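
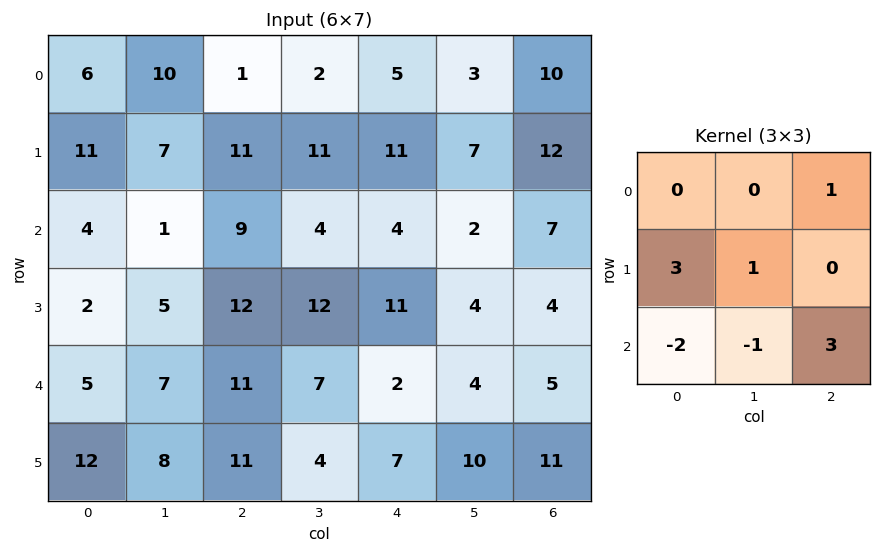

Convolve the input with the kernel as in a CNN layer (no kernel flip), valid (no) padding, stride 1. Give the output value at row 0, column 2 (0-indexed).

39

The receptive field on the input at this output position is [1 2 5 / 11 11 11 / 9 4 4]. Elementwise product with the kernel and sum: 5·1 + 11·3 + 11·1 + 9·-2 + 4·-1 + 4·3.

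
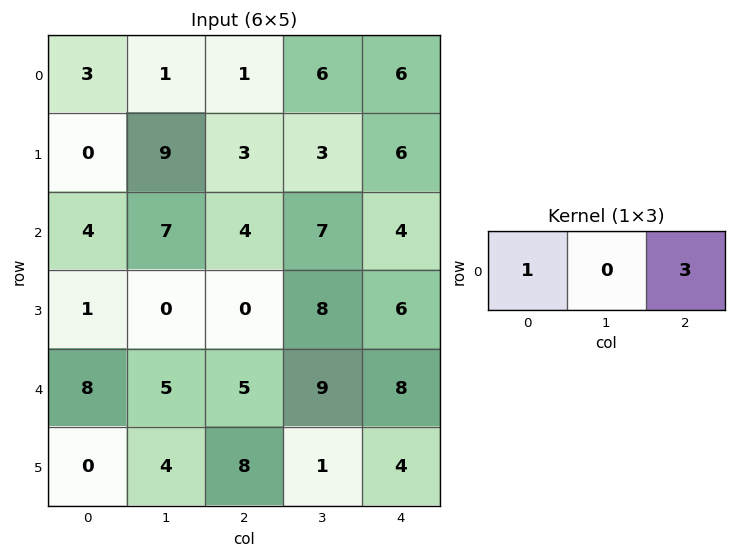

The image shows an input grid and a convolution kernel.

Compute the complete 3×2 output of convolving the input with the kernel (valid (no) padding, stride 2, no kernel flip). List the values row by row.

6 19
16 16
23 29

Output[0,0]: The receptive field on the input at this output position is [3 1 1]. Elementwise product with the kernel and sum: 3·1 + 1·3.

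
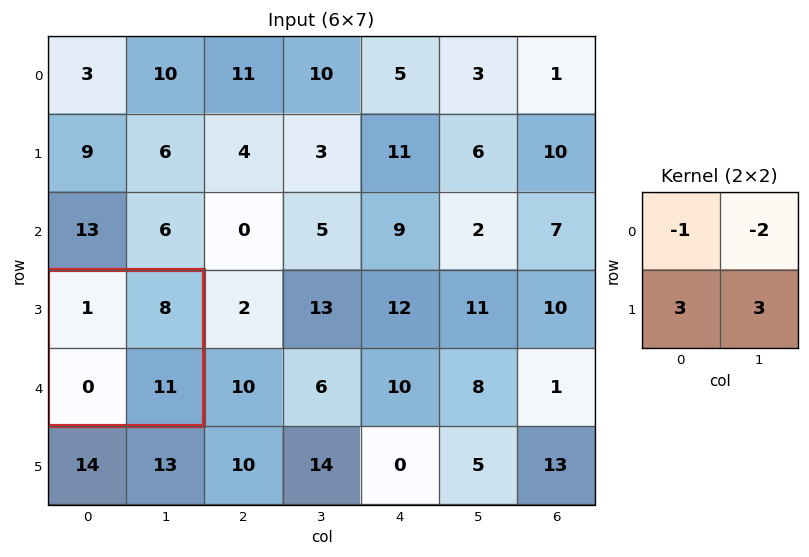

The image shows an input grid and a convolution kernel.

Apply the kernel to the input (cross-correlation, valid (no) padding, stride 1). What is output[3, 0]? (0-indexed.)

16

The receptive field on the input at this output position is [1 8 / 0 11]. Elementwise product with the kernel and sum: 1·-1 + 8·-2 + 0·3 + 11·3.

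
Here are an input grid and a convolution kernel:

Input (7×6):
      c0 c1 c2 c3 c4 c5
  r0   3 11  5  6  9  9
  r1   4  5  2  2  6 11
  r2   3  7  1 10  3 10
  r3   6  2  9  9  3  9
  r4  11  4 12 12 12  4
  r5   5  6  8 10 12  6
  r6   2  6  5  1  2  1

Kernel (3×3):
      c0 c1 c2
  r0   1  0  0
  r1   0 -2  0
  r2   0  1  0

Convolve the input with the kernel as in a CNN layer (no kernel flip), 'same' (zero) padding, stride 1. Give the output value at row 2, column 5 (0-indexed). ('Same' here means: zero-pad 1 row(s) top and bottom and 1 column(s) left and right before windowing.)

-5

The receptive field on the zero-padded input at this output position is [6 11 0 / 3 10 0 / 3 9 0]. Elementwise product with the kernel and sum: 6·1 + 10·-2 + 9·1.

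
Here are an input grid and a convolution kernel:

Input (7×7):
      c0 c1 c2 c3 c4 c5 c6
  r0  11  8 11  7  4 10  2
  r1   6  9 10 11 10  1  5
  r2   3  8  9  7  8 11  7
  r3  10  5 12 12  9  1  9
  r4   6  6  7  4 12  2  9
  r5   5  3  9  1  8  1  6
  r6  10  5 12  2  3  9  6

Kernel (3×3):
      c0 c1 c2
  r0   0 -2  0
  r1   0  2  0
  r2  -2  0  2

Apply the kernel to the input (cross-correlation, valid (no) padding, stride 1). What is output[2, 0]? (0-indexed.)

The receptive field on the input at this output position is [3 8 9 / 10 5 12 / 6 6 7]. Elementwise product with the kernel and sum: 8·-2 + 5·2 + 6·-2 + 7·2.

-4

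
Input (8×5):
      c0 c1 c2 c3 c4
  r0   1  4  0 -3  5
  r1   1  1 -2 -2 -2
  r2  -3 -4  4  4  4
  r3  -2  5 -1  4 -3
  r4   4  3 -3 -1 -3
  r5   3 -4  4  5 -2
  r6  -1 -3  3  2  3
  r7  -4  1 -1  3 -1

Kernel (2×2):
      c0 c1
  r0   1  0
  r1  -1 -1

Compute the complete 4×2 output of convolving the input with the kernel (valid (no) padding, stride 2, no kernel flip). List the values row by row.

-1 4
-6 1
5 -12
2 1

Output[0,0]: The receptive field on the input at this output position is [1 4 / 1 1]. Elementwise product with the kernel and sum: 1·1 + 1·-1 + 1·-1.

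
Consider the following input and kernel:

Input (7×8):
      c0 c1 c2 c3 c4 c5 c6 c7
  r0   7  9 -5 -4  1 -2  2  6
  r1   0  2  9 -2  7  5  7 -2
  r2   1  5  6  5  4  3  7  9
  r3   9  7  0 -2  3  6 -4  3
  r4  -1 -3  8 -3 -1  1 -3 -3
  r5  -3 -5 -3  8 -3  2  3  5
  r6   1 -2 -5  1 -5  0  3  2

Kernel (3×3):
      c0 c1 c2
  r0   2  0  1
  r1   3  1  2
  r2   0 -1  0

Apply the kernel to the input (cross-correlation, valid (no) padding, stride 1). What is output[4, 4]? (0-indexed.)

The receptive field on the input at this output position is [-1 1 -3 / -3 2 3 / -5 0 3]. Elementwise product with the kernel and sum: -1·2 + -3·1 + -3·3 + 2·1 + 3·2 + 0·-1.

-6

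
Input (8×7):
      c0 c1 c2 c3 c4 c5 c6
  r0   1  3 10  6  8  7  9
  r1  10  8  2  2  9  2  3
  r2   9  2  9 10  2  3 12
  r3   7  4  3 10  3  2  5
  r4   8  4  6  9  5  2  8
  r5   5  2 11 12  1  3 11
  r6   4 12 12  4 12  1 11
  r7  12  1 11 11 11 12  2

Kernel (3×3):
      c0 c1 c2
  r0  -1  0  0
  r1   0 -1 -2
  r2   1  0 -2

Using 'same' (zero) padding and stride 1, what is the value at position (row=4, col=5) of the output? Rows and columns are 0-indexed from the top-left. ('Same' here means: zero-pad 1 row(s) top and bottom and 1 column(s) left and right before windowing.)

The receptive field on the zero-padded input at this output position is [3 2 5 / 5 2 8 / 1 3 11]. Elementwise product with the kernel and sum: 3·-1 + 2·-1 + 8·-2 + 1·1 + 11·-2.

-42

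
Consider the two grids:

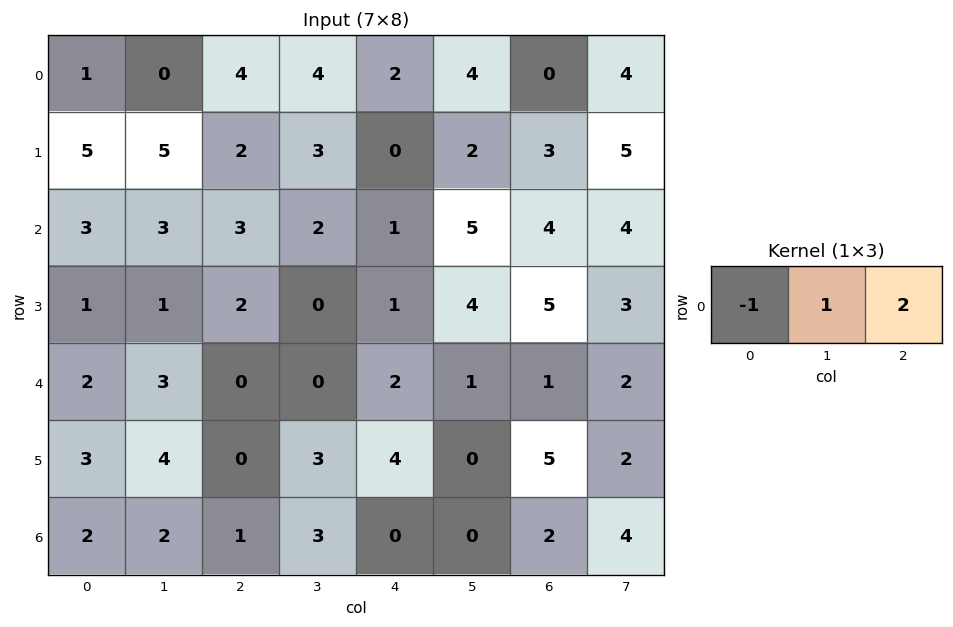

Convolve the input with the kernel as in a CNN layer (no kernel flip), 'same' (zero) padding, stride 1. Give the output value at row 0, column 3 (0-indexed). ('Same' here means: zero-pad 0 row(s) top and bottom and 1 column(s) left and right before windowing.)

The receptive field on the zero-padded input at this output position is [4 4 2]. Elementwise product with the kernel and sum: 4·-1 + 4·1 + 2·2.

4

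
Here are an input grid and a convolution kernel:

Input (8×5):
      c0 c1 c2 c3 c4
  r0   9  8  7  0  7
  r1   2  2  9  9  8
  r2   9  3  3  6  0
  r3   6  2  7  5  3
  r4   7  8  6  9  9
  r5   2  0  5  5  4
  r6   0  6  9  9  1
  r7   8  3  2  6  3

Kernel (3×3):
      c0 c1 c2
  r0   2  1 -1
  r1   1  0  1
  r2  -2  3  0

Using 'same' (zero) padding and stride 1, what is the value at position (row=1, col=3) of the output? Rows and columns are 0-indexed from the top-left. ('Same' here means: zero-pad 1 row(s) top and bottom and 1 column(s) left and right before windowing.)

36

The receptive field on the zero-padded input at this output position is [7 0 7 / 9 9 8 / 3 6 0]. Elementwise product with the kernel and sum: 7·2 + 0·1 + 7·-1 + 9·1 + 8·1 + 3·-2 + 6·3.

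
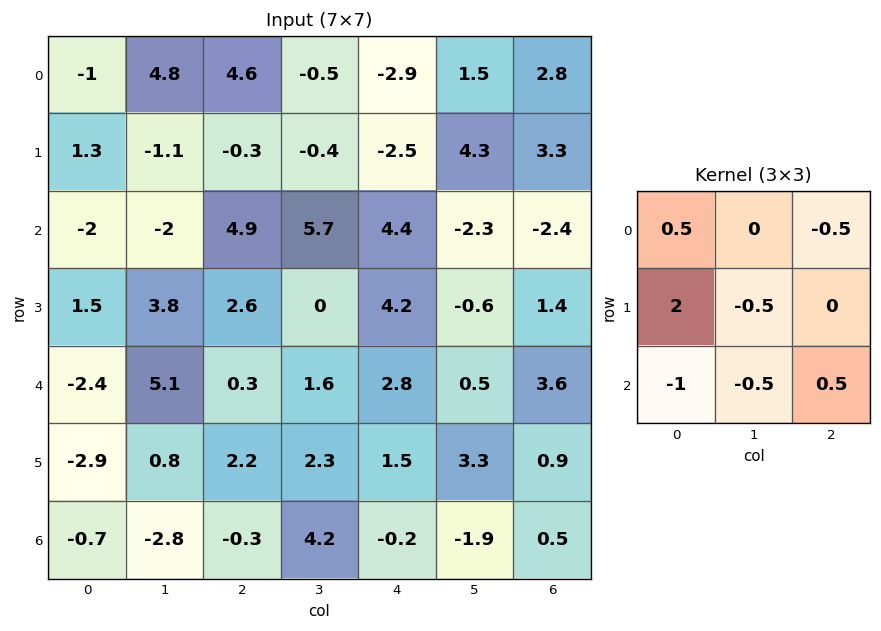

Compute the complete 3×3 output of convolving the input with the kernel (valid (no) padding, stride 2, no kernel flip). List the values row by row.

5.8 -2.2 -14.45
-2.35 5.75 10.85
-5.6 0.1 2.35

Output[0,0]: The receptive field on the input at this output position is [-1 4.8 4.6 / 1.3 -1.1 -0.3 / -2 -2 4.9]. Elementwise product with the kernel and sum: -1·0.5 + 4.6·-0.5 + 1.3·2 + -1.1·-0.5 + -2·-1 + -2·-0.5 + 4.9·0.5.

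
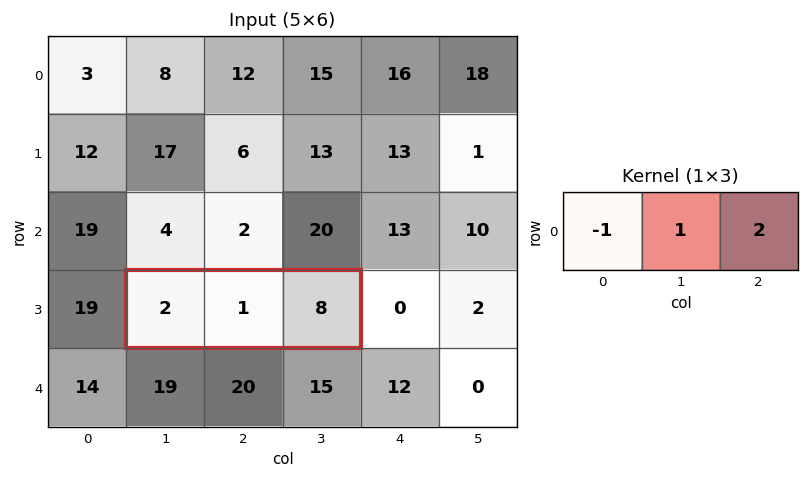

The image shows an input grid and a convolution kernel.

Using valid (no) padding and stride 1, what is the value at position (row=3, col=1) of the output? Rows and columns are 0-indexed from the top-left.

The receptive field on the input at this output position is [2 1 8]. Elementwise product with the kernel and sum: 2·-1 + 1·1 + 8·2.

15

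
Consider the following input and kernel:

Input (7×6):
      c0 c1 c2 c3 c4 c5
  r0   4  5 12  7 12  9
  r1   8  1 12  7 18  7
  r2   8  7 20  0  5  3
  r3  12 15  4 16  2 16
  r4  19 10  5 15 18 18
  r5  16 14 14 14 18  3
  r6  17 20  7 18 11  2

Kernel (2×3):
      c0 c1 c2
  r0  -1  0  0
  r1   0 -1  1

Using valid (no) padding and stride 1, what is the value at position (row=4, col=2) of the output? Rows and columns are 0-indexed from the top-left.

-1

The receptive field on the input at this output position is [5 15 18 / 14 14 18]. Elementwise product with the kernel and sum: 5·-1 + 14·-1 + 18·1.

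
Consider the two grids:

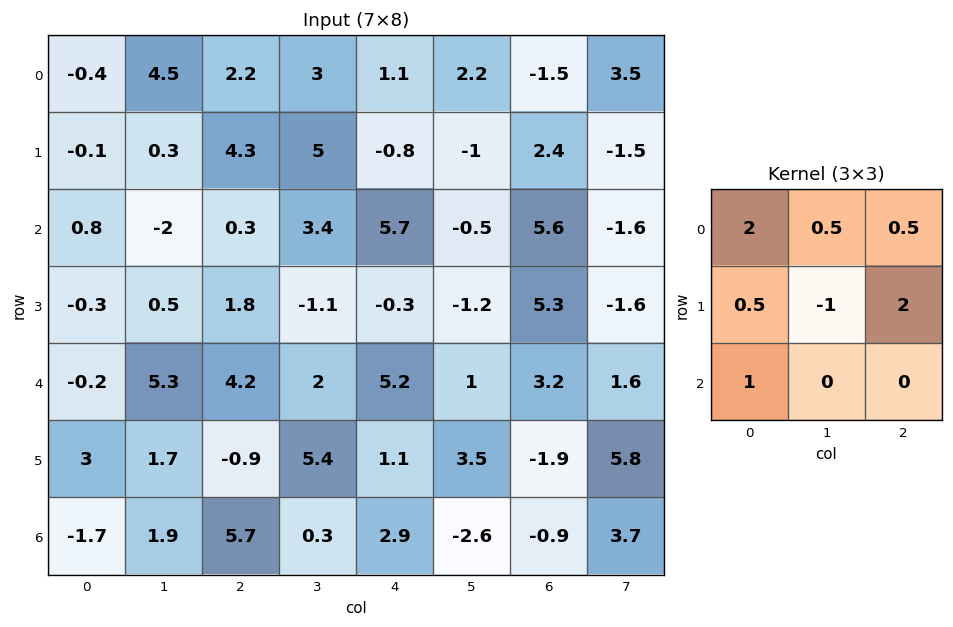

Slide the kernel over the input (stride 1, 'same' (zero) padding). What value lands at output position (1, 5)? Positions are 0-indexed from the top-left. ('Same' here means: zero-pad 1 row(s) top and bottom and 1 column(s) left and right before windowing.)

13.65

The receptive field on the zero-padded input at this output position is [1.1 2.2 -1.5 / -0.8 -1 2.4 / 5.7 -0.5 5.6]. Elementwise product with the kernel and sum: 1.1·2 + 2.2·0.5 + -1.5·0.5 + -0.8·0.5 + -1·-1 + 2.4·2 + 5.7·1.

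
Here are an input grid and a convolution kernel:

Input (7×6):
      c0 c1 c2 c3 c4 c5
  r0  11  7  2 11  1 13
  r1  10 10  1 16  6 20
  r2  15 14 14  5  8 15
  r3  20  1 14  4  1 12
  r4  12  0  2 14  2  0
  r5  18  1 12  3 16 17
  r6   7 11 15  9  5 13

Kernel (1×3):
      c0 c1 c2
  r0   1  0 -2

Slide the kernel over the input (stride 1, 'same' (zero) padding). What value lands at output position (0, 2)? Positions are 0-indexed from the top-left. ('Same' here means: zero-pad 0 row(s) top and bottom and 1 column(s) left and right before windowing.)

The receptive field on the zero-padded input at this output position is [7 2 11]. Elementwise product with the kernel and sum: 7·1 + 11·-2.

-15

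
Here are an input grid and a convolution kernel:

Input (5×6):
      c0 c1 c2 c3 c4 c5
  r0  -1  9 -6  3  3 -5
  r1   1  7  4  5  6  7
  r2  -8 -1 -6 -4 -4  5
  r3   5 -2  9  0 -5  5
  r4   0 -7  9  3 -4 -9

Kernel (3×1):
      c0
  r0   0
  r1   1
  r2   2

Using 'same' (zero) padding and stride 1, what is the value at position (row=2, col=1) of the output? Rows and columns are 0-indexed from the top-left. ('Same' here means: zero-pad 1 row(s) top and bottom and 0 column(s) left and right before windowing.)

The receptive field on the zero-padded input at this output position is [7 / -1 / -2]. Elementwise product with the kernel and sum: -1·1 + -2·2.

-5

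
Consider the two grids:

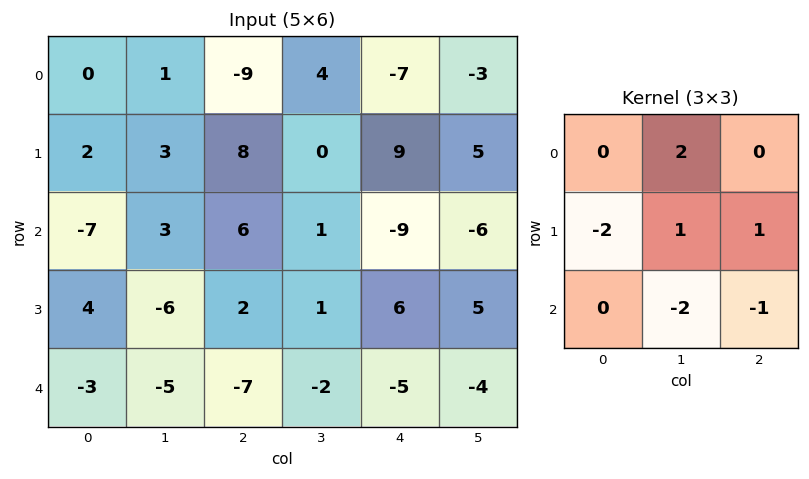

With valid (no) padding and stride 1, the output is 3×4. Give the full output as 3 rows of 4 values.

Output[0,0]: The receptive field on the input at this output position is [0 1 -9 / 2 3 8 / -7 3 6]. Elementwise product with the kernel and sum: 1·2 + 2·-2 + 3·1 + 8·1 + 3·-2 + 6·-1.
Output[0,1]: The receptive field on the input at this output position is [1 -9 4 / 3 8 0 / 3 6 1]. Elementwise product with the kernel and sum: -9·2 + 3·-2 + 8·1 + 0·1 + 6·-2 + 1·-1.

-3 -29 8 24
39 12 -28 -16
11 43 14 5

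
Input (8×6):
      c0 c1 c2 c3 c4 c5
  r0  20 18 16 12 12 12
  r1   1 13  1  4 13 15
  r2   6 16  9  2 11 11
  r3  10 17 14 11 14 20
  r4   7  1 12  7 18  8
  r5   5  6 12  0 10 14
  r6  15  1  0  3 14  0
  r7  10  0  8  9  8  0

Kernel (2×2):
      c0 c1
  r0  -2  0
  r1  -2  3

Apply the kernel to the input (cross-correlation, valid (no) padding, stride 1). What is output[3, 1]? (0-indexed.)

The receptive field on the input at this output position is [17 14 / 1 12]. Elementwise product with the kernel and sum: 17·-2 + 1·-2 + 12·3.

0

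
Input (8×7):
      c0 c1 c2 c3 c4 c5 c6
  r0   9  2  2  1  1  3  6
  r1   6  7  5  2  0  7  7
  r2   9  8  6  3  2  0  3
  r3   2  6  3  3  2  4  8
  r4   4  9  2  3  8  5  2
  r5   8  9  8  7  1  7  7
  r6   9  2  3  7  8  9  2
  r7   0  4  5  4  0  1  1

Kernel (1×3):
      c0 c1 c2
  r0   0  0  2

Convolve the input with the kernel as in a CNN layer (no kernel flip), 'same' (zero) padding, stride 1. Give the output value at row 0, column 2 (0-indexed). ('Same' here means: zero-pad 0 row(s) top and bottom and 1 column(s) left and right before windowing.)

2

The receptive field on the zero-padded input at this output position is [2 2 1]. Elementwise product with the kernel and sum: 1·2.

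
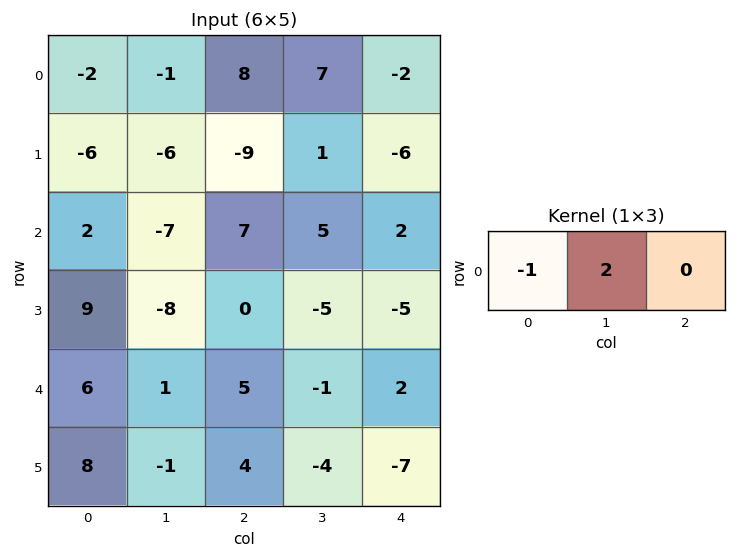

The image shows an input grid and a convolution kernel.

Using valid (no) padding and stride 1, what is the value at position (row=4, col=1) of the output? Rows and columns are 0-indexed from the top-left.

The receptive field on the input at this output position is [1 5 -1]. Elementwise product with the kernel and sum: 1·-1 + 5·2.

9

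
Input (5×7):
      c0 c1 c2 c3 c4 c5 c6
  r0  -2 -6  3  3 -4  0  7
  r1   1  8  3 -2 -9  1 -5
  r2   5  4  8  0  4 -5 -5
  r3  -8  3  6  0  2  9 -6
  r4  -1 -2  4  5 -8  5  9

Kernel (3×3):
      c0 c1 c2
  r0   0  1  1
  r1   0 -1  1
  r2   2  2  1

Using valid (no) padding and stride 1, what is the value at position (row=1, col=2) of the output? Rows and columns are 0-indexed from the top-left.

7

The receptive field on the input at this output position is [3 -2 -9 / 8 0 4 / 6 0 2]. Elementwise product with the kernel and sum: -2·1 + -9·1 + 0·-1 + 4·1 + 6·2 + 0·2 + 2·1.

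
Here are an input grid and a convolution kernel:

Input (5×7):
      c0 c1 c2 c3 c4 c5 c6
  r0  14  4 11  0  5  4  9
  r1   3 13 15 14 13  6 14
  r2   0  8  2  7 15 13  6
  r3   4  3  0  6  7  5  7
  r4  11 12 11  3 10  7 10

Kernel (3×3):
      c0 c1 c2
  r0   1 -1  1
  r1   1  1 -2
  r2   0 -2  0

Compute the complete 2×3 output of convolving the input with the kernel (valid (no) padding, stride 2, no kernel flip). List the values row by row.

-9 5 -25
-23 -4 -8

Output[0,0]: The receptive field on the input at this output position is [14 4 11 / 3 13 15 / 0 8 2]. Elementwise product with the kernel and sum: 14·1 + 4·-1 + 11·1 + 3·1 + 13·1 + 15·-2 + 8·-2.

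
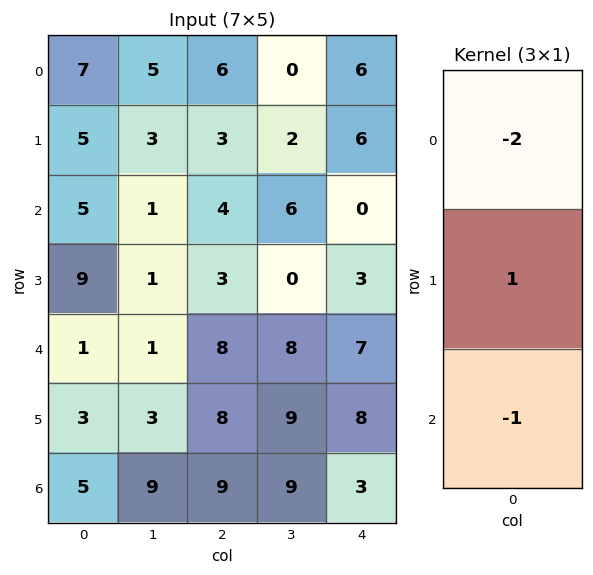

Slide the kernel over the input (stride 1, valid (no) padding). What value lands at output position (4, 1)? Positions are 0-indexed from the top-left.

-8

The receptive field on the input at this output position is [1 / 3 / 9]. Elementwise product with the kernel and sum: 1·-2 + 3·1 + 9·-1.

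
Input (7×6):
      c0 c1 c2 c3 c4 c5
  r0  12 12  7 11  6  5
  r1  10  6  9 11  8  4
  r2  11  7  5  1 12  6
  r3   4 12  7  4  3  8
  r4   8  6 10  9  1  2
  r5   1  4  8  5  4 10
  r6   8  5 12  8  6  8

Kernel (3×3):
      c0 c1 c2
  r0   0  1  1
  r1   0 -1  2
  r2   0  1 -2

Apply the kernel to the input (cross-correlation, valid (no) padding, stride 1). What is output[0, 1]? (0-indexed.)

34

The receptive field on the input at this output position is [12 7 11 / 6 9 11 / 7 5 1]. Elementwise product with the kernel and sum: 7·1 + 11·1 + 9·-1 + 11·2 + 5·1 + 1·-2.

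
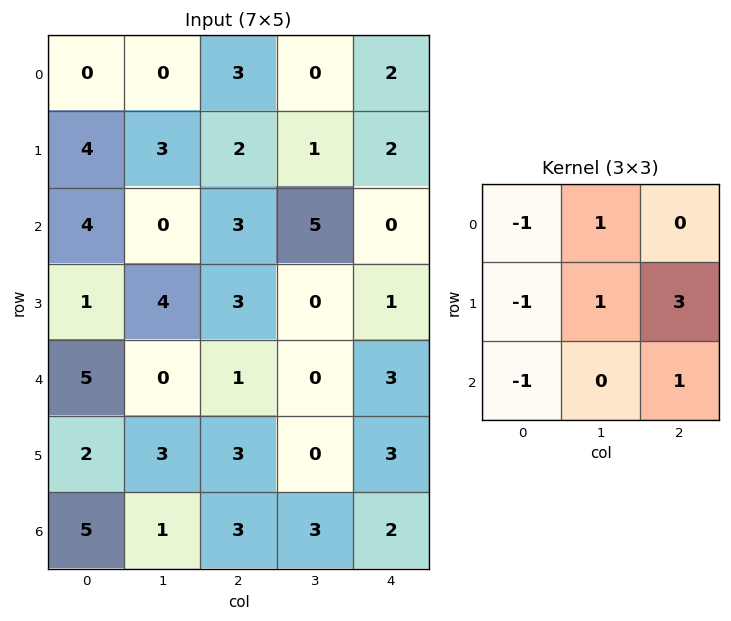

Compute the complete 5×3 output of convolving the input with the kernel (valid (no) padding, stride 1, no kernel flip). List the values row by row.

Output[0,0]: The receptive field on the input at this output position is [0 0 3 / 4 3 2 / 4 0 3]. Elementwise product with the kernel and sum: 0·-1 + 0·1 + 4·-1 + 3·1 + 2·3 + 4·-1 + 3·1.

4 10 -1
6 13 -1
4 2 4
2 -3 5
3 3 4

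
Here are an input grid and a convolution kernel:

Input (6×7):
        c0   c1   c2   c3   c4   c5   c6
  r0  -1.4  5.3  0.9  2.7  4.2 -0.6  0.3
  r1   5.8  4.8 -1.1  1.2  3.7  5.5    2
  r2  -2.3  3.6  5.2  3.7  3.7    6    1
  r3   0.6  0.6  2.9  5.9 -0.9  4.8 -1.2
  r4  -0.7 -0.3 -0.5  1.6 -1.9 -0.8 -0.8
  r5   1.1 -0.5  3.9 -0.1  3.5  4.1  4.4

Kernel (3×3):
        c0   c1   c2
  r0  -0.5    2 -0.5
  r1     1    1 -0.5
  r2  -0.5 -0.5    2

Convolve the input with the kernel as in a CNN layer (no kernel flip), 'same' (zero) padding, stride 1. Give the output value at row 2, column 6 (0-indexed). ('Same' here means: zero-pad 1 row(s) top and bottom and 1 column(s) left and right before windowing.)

The receptive field on the zero-padded input at this output position is [5.5 2 0 / 6 1 0 / 4.8 -1.2 0]. Elementwise product with the kernel and sum: 5.5·-0.5 + 2·2 + 0·-0.5 + 6·1 + 1·1 + 0·-0.5 + 4.8·-0.5 + -1.2·-0.5 + 0·2.

6.45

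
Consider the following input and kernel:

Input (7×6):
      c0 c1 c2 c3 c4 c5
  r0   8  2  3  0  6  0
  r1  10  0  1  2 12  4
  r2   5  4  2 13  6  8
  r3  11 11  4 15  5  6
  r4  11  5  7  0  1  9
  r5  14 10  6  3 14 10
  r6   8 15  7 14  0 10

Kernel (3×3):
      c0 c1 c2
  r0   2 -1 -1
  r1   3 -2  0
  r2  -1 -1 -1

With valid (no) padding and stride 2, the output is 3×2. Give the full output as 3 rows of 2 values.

Output[0,0]: The receptive field on the input at this output position is [8 2 3 / 10 0 1 / 5 4 2]. Elementwise product with the kernel and sum: 8·2 + 2·-1 + 3·-1 + 10·3 + 0·-2 + 5·-1 + 4·-1 + 2·-1.

30 -22
-8 -41
2 4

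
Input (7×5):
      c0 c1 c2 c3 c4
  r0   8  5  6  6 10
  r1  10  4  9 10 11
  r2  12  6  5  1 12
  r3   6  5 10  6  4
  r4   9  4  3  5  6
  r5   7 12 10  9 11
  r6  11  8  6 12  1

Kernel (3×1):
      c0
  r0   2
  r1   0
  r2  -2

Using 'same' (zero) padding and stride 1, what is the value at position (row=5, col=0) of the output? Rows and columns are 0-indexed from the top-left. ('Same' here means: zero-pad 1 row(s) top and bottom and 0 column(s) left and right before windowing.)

The receptive field on the zero-padded input at this output position is [9 / 7 / 11]. Elementwise product with the kernel and sum: 9·2 + 11·-2.

-4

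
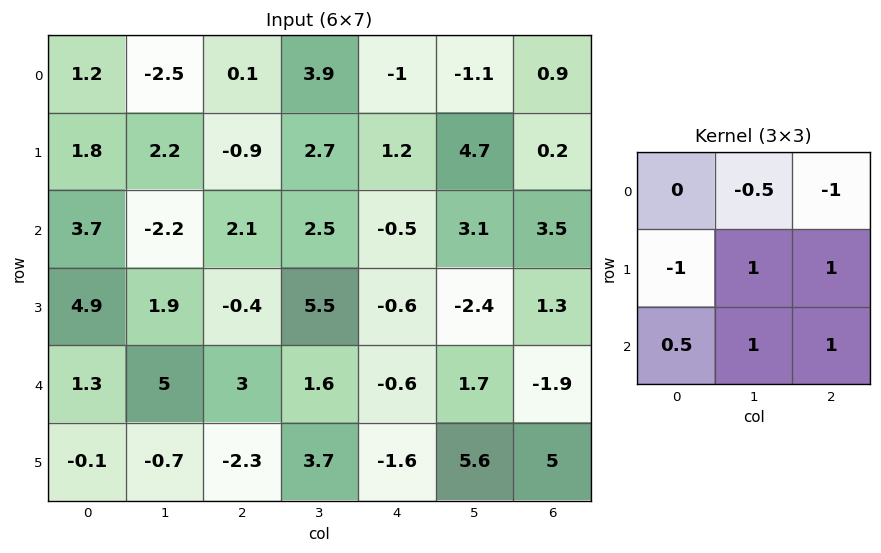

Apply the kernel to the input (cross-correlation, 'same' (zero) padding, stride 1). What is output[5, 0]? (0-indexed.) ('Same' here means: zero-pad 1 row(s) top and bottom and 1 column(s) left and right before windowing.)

The receptive field on the zero-padded input at this output position is [0 1.3 5 / 0 -0.1 -0.7 / 0 0 0]. Elementwise product with the kernel and sum: 1.3·-0.5 + 5·-1 + 0·-1 + -0.1·1 + -0.7·1 + 0·0.5 + 0·1 + 0·1.

-6.45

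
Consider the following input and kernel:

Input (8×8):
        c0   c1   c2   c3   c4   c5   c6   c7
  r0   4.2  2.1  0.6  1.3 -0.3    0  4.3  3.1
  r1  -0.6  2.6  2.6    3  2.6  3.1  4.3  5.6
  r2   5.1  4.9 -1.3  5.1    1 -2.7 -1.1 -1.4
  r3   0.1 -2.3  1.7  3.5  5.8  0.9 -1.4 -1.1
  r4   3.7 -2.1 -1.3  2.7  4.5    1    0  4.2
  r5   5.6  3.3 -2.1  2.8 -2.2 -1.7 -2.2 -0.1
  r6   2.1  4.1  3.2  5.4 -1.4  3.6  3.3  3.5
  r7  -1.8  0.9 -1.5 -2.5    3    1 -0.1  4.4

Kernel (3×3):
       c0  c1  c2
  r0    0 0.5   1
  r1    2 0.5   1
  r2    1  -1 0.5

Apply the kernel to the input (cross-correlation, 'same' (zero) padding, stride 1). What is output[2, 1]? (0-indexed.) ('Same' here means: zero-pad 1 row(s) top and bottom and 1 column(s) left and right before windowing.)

The receptive field on the zero-padded input at this output position is [-0.6 2.6 2.6 / 5.1 4.9 -1.3 / 0.1 -2.3 1.7]. Elementwise product with the kernel and sum: 2.6·0.5 + 2.6·1 + 5.1·2 + 4.9·0.5 + -1.3·1 + 0.1·1 + -2.3·-1 + 1.7·0.5.

18.5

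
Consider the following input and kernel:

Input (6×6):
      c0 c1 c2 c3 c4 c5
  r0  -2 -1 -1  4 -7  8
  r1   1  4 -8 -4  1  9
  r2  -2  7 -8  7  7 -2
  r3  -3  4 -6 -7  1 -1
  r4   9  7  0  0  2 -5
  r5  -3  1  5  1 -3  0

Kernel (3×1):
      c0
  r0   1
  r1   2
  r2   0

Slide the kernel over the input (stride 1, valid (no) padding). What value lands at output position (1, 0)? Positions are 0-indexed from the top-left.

The receptive field on the input at this output position is [1 / -2 / -3]. Elementwise product with the kernel and sum: 1·1 + -2·2.

-3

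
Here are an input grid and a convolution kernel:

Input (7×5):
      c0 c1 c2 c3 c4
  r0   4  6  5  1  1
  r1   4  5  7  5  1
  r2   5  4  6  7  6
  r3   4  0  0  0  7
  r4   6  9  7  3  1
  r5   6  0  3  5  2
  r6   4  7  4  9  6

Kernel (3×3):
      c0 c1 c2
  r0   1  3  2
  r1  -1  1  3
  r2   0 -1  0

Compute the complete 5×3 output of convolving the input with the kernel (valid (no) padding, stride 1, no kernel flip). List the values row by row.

50 34 4
50 59 43
16 29 57
28 4 8
43 50 17

Output[0,0]: The receptive field on the input at this output position is [4 6 5 / 4 5 7 / 5 4 6]. Elementwise product with the kernel and sum: 4·1 + 6·3 + 5·2 + 4·-1 + 5·1 + 7·3 + 4·-1.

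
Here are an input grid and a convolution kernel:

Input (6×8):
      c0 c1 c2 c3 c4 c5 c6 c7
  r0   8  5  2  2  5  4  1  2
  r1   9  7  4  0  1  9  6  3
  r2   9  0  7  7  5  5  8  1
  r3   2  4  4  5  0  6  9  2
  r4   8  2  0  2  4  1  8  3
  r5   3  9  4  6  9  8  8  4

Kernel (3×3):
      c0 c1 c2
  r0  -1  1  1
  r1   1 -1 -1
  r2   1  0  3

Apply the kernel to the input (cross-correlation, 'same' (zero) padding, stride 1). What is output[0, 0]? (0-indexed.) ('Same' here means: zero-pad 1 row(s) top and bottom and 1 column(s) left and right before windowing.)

The receptive field on the zero-padded input at this output position is [0 0 0 / 0 8 5 / 0 9 7]. Elementwise product with the kernel and sum: 0·-1 + 0·1 + 0·1 + 0·1 + 8·-1 + 5·-1 + 0·1 + 7·3.

8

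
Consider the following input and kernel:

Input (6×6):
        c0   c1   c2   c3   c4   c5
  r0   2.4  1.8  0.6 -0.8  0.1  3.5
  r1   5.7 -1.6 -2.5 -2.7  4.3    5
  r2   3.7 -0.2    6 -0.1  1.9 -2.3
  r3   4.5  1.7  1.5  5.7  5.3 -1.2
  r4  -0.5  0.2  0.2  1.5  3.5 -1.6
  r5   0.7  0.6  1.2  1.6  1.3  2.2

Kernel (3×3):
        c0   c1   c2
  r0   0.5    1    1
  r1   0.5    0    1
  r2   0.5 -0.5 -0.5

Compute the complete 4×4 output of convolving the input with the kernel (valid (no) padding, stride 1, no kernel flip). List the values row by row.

2.9 -5.85 4.75 7
7.25 -8.95 0.5 6.4
10.95 11.6 8.45 1
4.85 8.55 14.5 5.15

Output[0,0]: The receptive field on the input at this output position is [2.4 1.8 0.6 / 5.7 -1.6 -2.5 / 3.7 -0.2 6]. Elementwise product with the kernel and sum: 2.4·0.5 + 1.8·1 + 0.6·1 + 5.7·0.5 + -2.5·1 + 3.7·0.5 + -0.2·-0.5 + 6·-0.5.
Output[0,1]: The receptive field on the input at this output position is [1.8 0.6 -0.8 / -1.6 -2.5 -2.7 / -0.2 6 -0.1]. Elementwise product with the kernel and sum: 1.8·0.5 + 0.6·1 + -0.8·1 + -1.6·0.5 + -2.7·1 + -0.2·0.5 + 6·-0.5 + -0.1·-0.5.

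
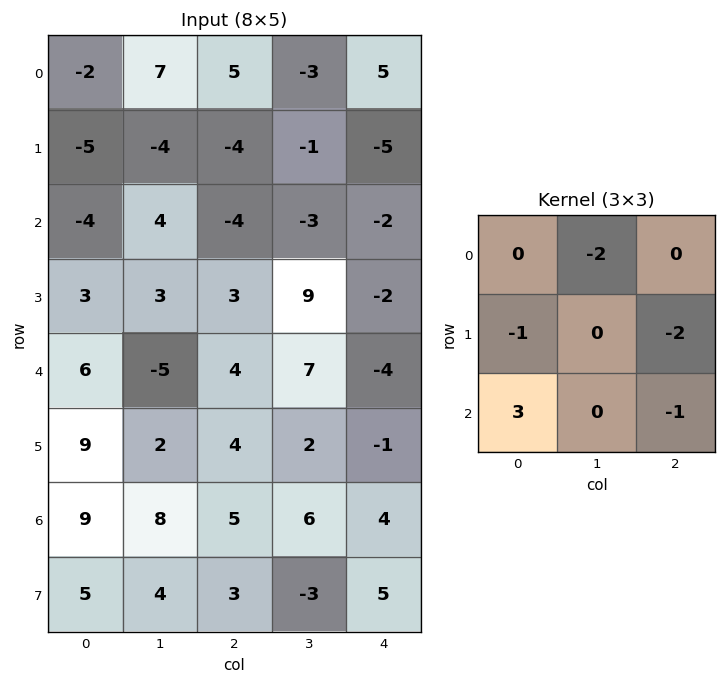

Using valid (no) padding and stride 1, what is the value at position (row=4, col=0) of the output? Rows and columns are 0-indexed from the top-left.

15

The receptive field on the input at this output position is [6 -5 4 / 9 2 4 / 9 8 5]. Elementwise product with the kernel and sum: -5·-2 + 9·-1 + 4·-2 + 9·3 + 5·-1.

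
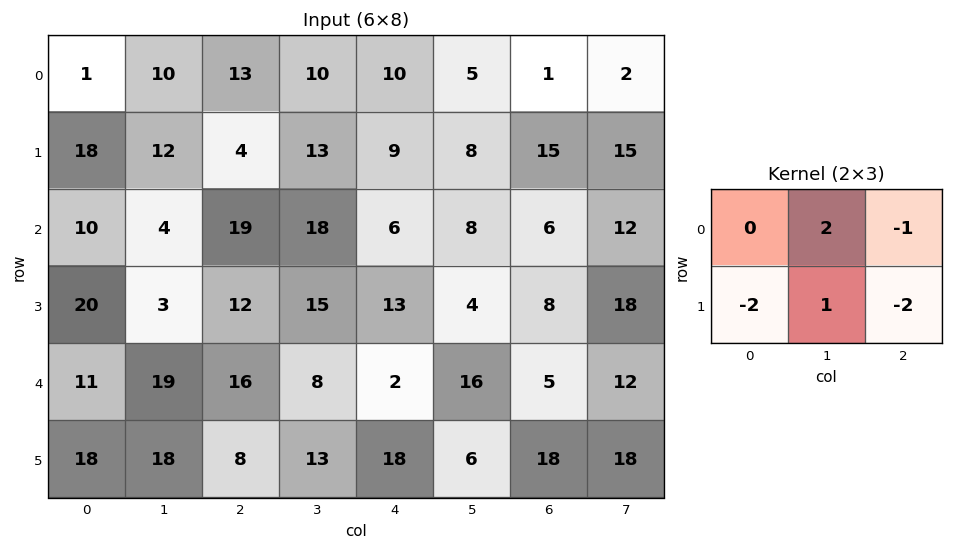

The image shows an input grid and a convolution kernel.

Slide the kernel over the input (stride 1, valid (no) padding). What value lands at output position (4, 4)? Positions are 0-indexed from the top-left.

The receptive field on the input at this output position is [2 16 5 / 18 6 18]. Elementwise product with the kernel and sum: 16·2 + 5·-1 + 18·-2 + 6·1 + 18·-2.

-39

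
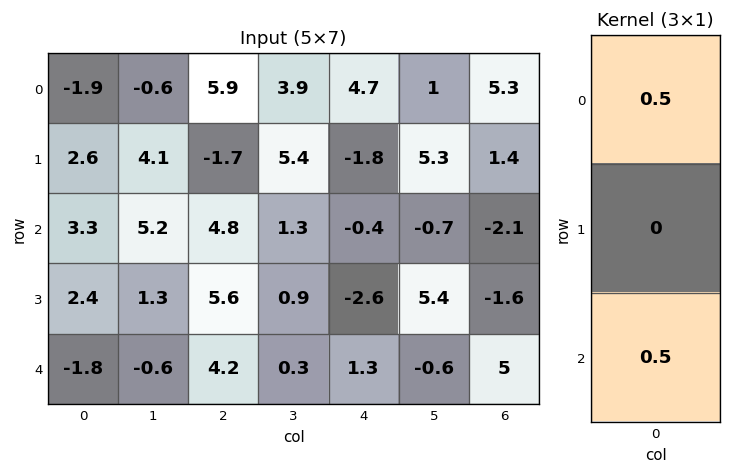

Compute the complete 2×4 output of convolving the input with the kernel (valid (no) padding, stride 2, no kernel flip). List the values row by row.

Output[0,0]: The receptive field on the input at this output position is [-1.9 / 2.6 / 3.3]. Elementwise product with the kernel and sum: -1.9·0.5 + 3.3·0.5.

0.7 5.35 2.15 1.6
0.75 4.5 0.45 1.45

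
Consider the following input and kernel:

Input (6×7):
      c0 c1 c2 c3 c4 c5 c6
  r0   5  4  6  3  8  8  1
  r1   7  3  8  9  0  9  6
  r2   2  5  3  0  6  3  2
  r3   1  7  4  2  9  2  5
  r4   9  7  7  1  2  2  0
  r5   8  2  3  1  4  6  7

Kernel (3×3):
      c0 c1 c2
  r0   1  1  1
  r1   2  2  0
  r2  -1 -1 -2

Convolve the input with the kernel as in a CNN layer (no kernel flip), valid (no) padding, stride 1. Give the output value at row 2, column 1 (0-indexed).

The receptive field on the input at this output position is [5 3 0 / 7 4 2 / 7 7 1]. Elementwise product with the kernel and sum: 5·1 + 3·1 + 0·1 + 7·2 + 4·2 + 7·-1 + 7·-1 + 1·-2.

14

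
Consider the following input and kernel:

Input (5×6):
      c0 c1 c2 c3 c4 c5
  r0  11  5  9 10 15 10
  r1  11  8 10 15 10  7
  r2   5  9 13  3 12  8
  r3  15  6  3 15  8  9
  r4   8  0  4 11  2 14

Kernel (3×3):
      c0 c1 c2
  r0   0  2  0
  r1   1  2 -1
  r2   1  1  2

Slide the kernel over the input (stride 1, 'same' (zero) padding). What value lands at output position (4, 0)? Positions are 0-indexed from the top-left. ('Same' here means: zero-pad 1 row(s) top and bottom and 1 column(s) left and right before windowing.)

46

The receptive field on the zero-padded input at this output position is [0 15 6 / 0 8 0 / 0 0 0]. Elementwise product with the kernel and sum: 15·2 + 0·1 + 8·2 + 0·-1 + 0·1 + 0·1 + 0·2.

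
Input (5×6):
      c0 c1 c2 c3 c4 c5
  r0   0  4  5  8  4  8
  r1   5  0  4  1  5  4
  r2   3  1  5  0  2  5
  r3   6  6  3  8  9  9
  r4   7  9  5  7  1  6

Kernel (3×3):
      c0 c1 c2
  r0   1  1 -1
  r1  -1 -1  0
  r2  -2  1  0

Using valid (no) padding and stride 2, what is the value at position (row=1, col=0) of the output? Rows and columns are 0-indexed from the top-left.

The receptive field on the input at this output position is [3 1 5 / 6 6 3 / 7 9 5]. Elementwise product with the kernel and sum: 3·1 + 1·1 + 5·-1 + 6·-1 + 6·-1 + 7·-2 + 9·1.

-18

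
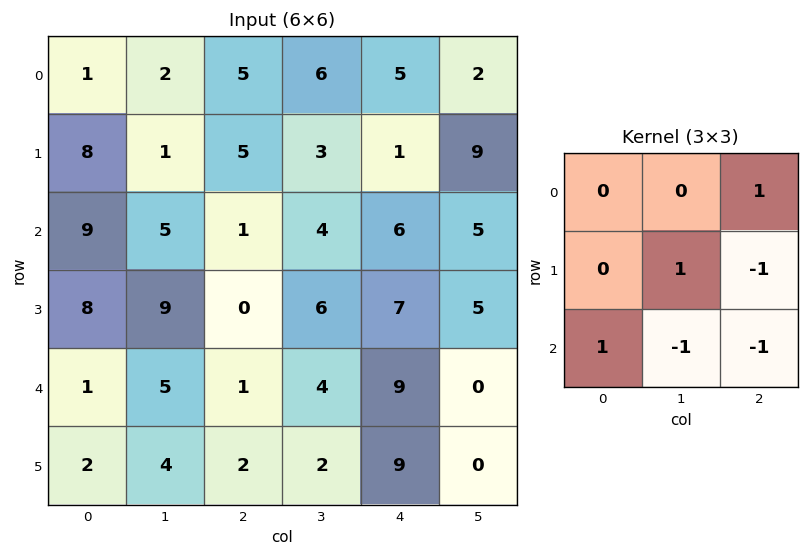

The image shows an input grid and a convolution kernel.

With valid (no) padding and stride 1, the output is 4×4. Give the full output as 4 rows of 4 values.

4 8 -2 -13
8 3 -14 4
5 -2 -7 2
0 3 -7 7

Output[0,0]: The receptive field on the input at this output position is [1 2 5 / 8 1 5 / 9 5 1]. Elementwise product with the kernel and sum: 5·1 + 1·1 + 5·-1 + 9·1 + 5·-1 + 1·-1.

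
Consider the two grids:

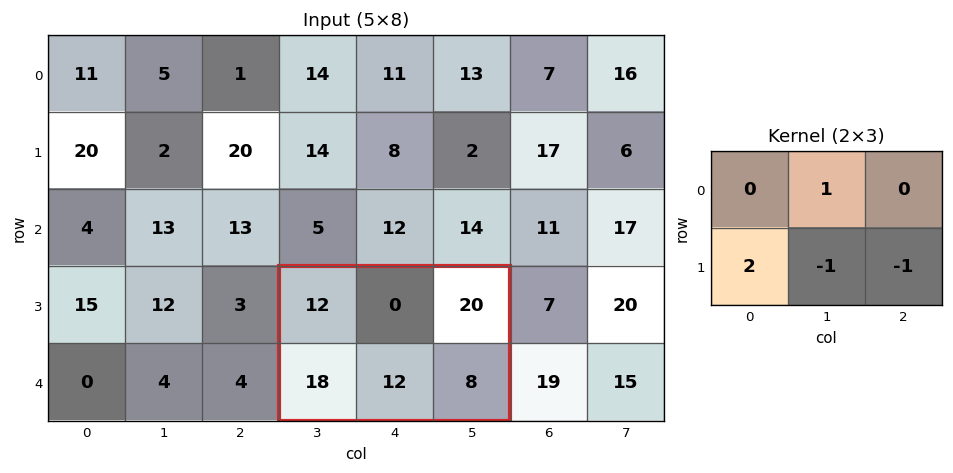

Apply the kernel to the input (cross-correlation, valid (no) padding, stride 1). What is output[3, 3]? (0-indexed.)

16

The receptive field on the input at this output position is [12 0 20 / 18 12 8]. Elementwise product with the kernel and sum: 0·1 + 18·2 + 12·-1 + 8·-1.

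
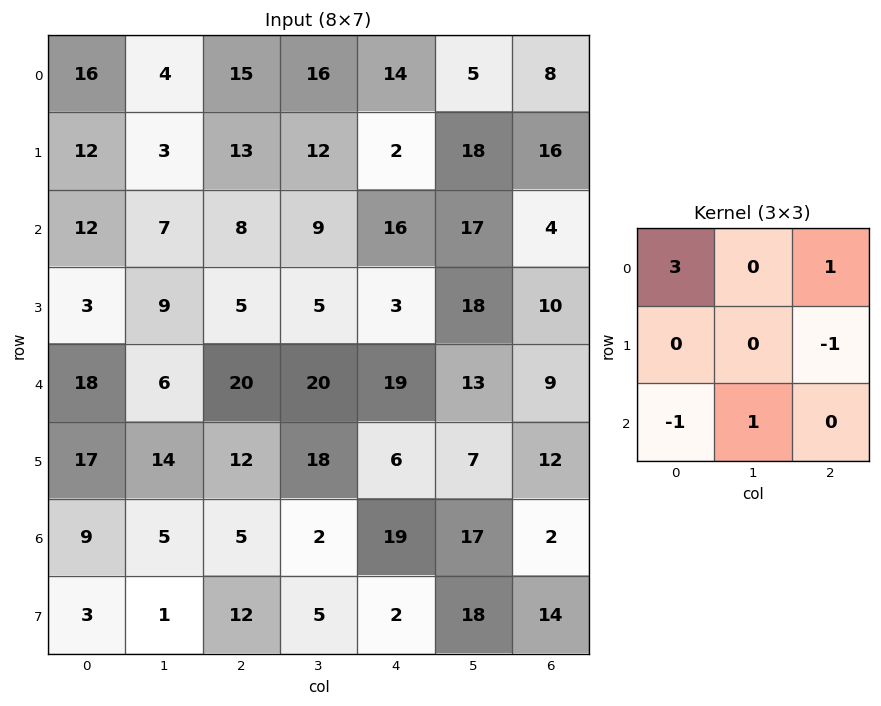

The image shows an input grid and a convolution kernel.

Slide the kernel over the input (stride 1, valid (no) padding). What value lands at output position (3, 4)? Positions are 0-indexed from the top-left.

11

The receptive field on the input at this output position is [3 18 10 / 19 13 9 / 6 7 12]. Elementwise product with the kernel and sum: 3·3 + 10·1 + 9·-1 + 6·-1 + 7·1.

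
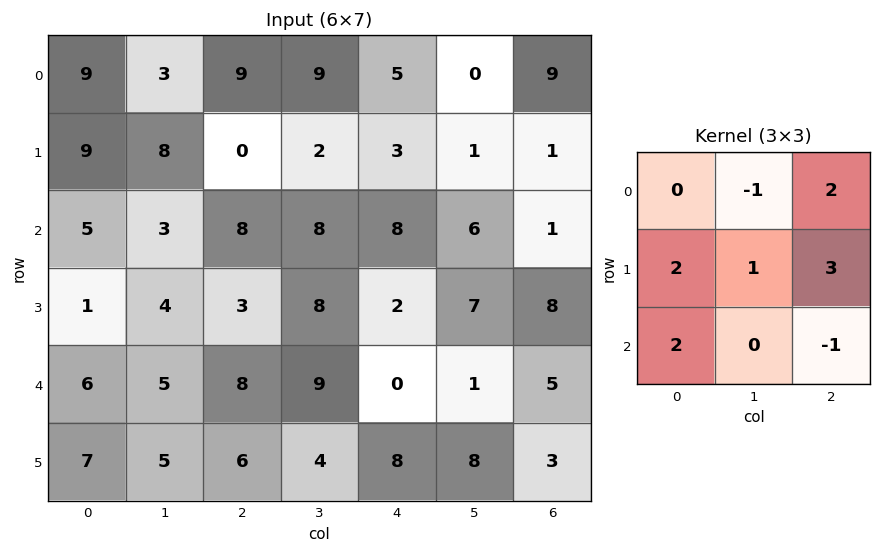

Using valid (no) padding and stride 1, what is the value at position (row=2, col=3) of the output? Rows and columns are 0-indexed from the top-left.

60

The receptive field on the input at this output position is [8 8 6 / 8 2 7 / 9 0 1]. Elementwise product with the kernel and sum: 8·-1 + 6·2 + 8·2 + 2·1 + 7·3 + 9·2 + 1·-1.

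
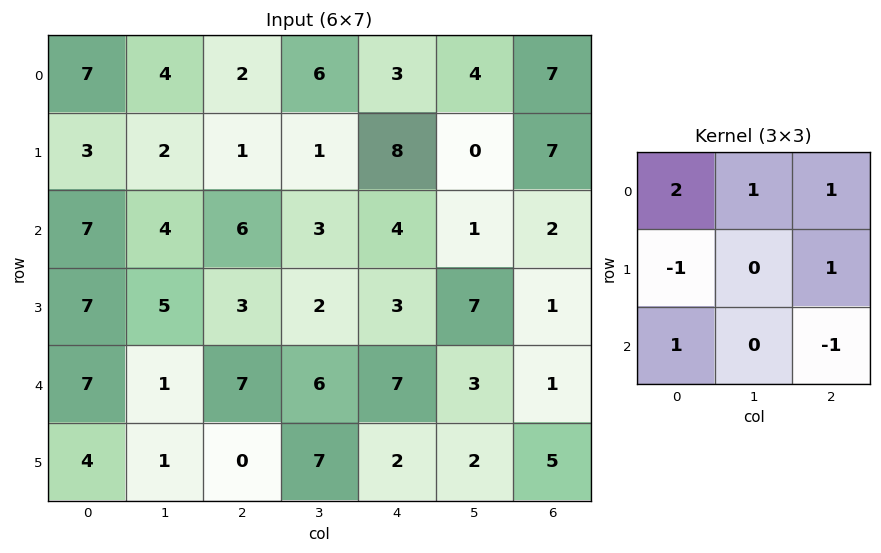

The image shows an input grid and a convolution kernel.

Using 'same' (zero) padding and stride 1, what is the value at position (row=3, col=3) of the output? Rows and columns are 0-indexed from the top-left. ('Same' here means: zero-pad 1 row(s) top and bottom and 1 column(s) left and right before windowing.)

The receptive field on the zero-padded input at this output position is [6 3 4 / 3 2 3 / 7 6 7]. Elementwise product with the kernel and sum: 6·2 + 3·1 + 4·1 + 3·-1 + 3·1 + 7·1 + 7·-1.

19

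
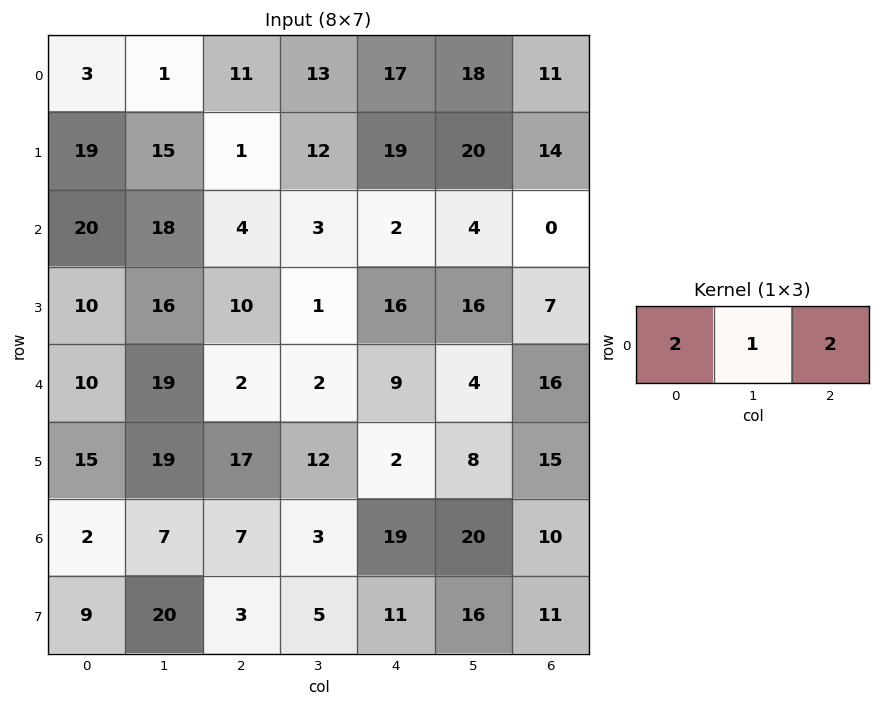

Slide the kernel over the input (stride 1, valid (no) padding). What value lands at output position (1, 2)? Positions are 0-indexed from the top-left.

The receptive field on the input at this output position is [1 12 19]. Elementwise product with the kernel and sum: 1·2 + 12·1 + 19·2.

52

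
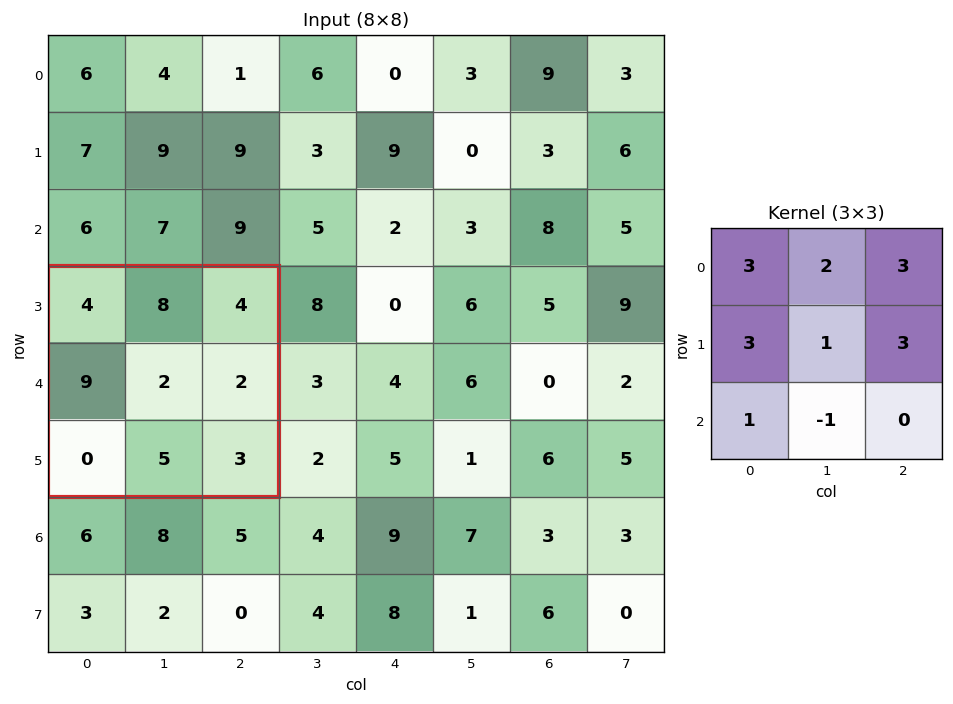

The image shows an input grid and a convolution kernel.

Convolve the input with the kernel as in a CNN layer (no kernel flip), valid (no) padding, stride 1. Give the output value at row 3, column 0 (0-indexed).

70

The receptive field on the input at this output position is [4 8 4 / 9 2 2 / 0 5 3]. Elementwise product with the kernel and sum: 4·3 + 8·2 + 4·3 + 9·3 + 2·1 + 2·3 + 0·1 + 5·-1.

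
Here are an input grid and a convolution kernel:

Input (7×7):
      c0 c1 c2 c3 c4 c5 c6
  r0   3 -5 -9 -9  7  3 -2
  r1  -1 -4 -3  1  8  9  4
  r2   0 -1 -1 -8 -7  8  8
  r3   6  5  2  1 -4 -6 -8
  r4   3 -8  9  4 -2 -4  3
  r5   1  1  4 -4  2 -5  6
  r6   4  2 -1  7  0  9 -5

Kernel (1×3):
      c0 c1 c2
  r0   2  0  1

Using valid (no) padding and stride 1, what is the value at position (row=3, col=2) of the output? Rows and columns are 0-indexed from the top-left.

The receptive field on the input at this output position is [2 1 -4]. Elementwise product with the kernel and sum: 2·2 + -4·1.

0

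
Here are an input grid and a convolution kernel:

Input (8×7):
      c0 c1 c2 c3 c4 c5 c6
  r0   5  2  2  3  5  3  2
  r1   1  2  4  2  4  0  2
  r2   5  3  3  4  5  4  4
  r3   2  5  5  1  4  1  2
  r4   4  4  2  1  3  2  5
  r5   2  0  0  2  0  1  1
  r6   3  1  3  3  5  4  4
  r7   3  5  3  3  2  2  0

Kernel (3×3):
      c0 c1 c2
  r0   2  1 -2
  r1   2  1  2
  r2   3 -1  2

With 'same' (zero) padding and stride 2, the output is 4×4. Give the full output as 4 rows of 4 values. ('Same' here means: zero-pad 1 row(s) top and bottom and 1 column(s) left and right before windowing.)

Output[0,0]: The receptive field on the zero-padded input at this output position is [0 0 0 / 0 5 2 / 0 1 2]. Elementwise product with the kernel and sum: 0·2 + 0·1 + 0·-2 + 0·2 + 5·1 + 2·2 + 0·3 + 1·-1 + 2·2.
Output[0,1]: The receptive field on the zero-padded input at this output position is [0 0 0 / 2 2 3 / 2 4 2]. Elementwise product with the kernel and sum: 0·2 + 0·1 + 0·-2 + 2·2 + 2·1 + 3·2 + 2·3 + 4·-1 + 2·2.

12 18 19 6
16 33 30 15
2 29 21 15
14 25 32 21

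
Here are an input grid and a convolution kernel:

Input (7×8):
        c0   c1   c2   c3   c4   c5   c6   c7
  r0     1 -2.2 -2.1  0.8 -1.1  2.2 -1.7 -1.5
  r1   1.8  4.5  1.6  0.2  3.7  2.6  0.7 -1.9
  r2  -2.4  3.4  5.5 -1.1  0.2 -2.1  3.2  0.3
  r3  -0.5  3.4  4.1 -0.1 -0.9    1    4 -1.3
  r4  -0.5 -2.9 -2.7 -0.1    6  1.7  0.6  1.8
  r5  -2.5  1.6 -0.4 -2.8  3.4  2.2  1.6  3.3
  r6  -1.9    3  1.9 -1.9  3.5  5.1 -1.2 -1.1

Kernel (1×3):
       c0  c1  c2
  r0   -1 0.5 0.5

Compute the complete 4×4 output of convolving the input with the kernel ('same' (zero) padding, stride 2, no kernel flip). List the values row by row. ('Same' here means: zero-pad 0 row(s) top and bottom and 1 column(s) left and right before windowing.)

Output[0,0]: The receptive field on the zero-padded input at this output position is [0 1 -2.2]. Elementwise product with the kernel and sum: 0·-1 + 1·0.5 + -2.2·0.5.
Output[0,1]: The receptive field on the zero-padded input at this output position is [-2.2 -2.1 0.8]. Elementwise product with the kernel and sum: -2.2·-1 + -2.1·0.5 + 0.8·0.5.

-0.6 1.55 -0.25 -3.8
0.5 -1.2 0.15 3.85
-1.7 1.5 3.95 -0.5
0.55 -3 6.2 -6.25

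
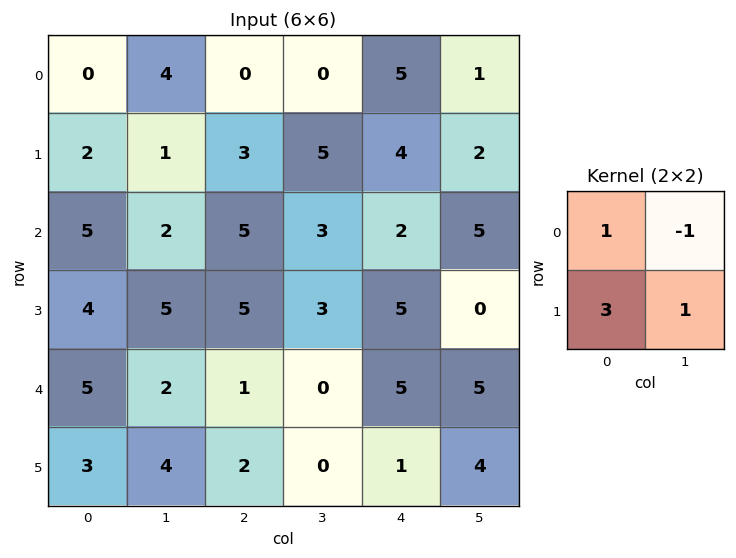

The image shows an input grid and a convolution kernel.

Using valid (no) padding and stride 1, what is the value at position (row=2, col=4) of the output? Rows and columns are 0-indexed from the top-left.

The receptive field on the input at this output position is [2 5 / 5 0]. Elementwise product with the kernel and sum: 2·1 + 5·-1 + 5·3 + 0·1.

12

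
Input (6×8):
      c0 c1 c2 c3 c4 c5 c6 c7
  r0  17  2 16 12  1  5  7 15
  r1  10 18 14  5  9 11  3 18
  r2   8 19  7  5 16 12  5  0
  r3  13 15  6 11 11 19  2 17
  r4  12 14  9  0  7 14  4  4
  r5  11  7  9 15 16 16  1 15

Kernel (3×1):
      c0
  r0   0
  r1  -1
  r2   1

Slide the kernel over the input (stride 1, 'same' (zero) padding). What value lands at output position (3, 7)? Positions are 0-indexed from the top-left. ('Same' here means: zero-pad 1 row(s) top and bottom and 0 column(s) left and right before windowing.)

-13

The receptive field on the zero-padded input at this output position is [0 / 17 / 4]. Elementwise product with the kernel and sum: 17·-1 + 4·1.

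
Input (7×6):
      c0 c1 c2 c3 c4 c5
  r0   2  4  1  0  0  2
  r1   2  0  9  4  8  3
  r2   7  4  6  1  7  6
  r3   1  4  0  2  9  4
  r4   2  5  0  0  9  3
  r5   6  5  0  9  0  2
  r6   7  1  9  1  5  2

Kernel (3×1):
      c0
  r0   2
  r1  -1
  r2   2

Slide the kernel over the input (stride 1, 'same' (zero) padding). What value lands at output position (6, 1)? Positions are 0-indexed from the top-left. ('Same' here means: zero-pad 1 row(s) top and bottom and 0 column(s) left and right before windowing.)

9

The receptive field on the zero-padded input at this output position is [5 / 1 / 0]. Elementwise product with the kernel and sum: 5·2 + 1·-1 + 0·2.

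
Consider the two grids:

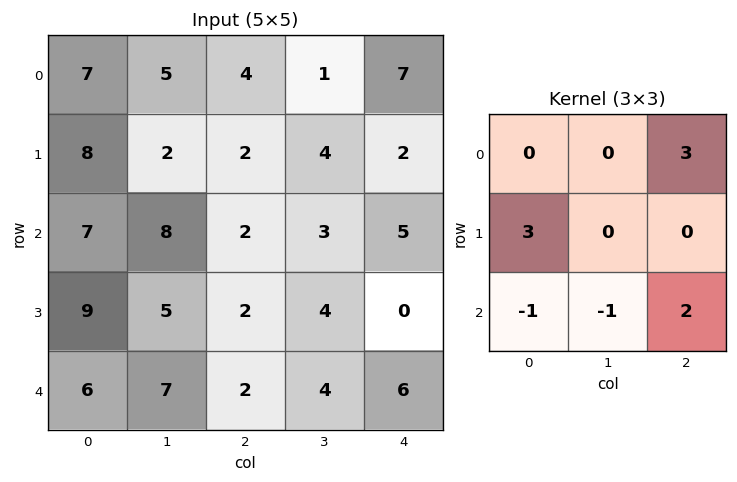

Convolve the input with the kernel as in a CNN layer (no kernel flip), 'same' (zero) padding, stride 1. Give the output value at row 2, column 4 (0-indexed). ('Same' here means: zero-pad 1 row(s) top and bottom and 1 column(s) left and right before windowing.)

5

The receptive field on the zero-padded input at this output position is [4 2 0 / 3 5 0 / 4 0 0]. Elementwise product with the kernel and sum: 0·3 + 3·3 + 4·-1 + 0·-1 + 0·2.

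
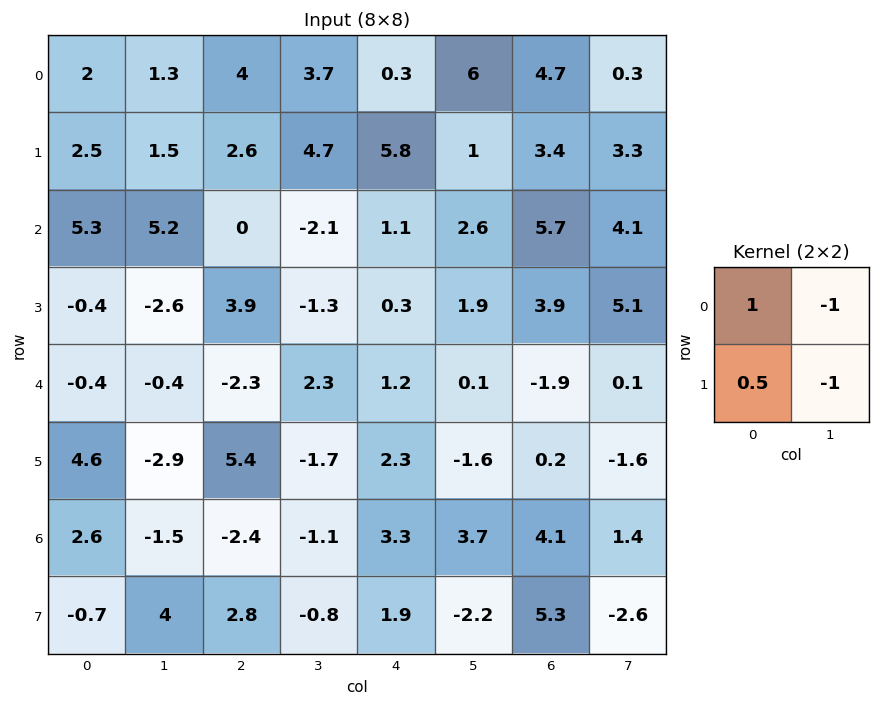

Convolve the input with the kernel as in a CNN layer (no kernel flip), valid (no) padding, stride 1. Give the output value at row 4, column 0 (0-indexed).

The receptive field on the input at this output position is [-0.4 -0.4 / 4.6 -2.9]. Elementwise product with the kernel and sum: -0.4·1 + -0.4·-1 + 4.6·0.5 + -2.9·-1.

5.2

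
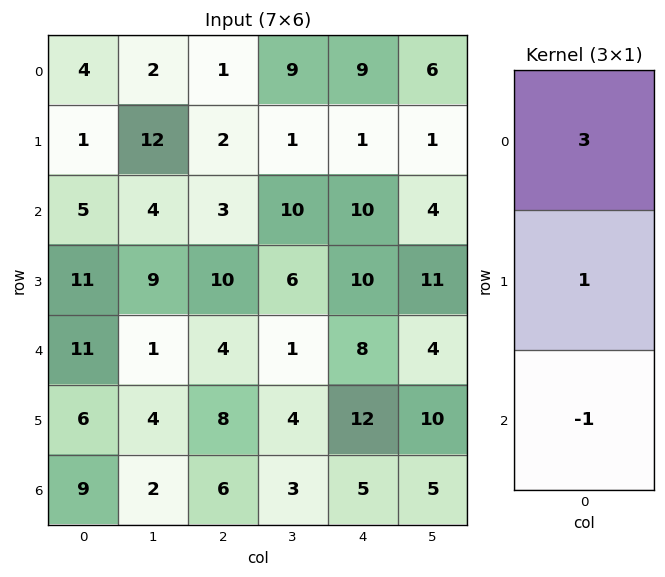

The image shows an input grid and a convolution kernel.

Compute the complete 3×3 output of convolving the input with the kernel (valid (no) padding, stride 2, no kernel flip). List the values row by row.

Output[0,0]: The receptive field on the input at this output position is [4 / 1 / 5]. Elementwise product with the kernel and sum: 4·3 + 1·1 + 5·-1.
Output[0,1]: The receptive field on the input at this output position is [1 / 2 / 3]. Elementwise product with the kernel and sum: 1·3 + 2·1 + 3·-1.

8 2 18
15 15 32
30 14 31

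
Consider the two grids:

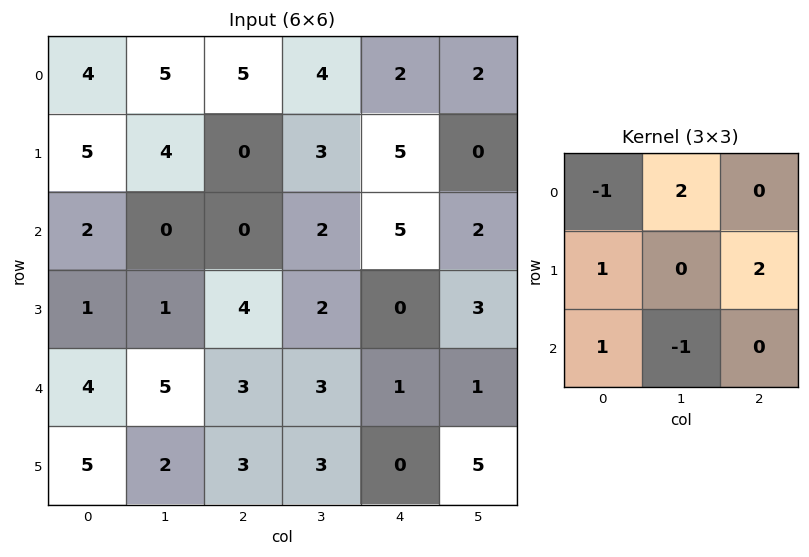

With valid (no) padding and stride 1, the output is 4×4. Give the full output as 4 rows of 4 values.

13 15 11 0
5 -3 18 15
6 7 8 18
14 17 5 6

Output[0,0]: The receptive field on the input at this output position is [4 5 5 / 5 4 0 / 2 0 0]. Elementwise product with the kernel and sum: 4·-1 + 5·2 + 5·1 + 0·2 + 2·1 + 0·-1.
Output[0,1]: The receptive field on the input at this output position is [5 5 4 / 4 0 3 / 0 0 2]. Elementwise product with the kernel and sum: 5·-1 + 5·2 + 4·1 + 3·2 + 0·1 + 0·-1.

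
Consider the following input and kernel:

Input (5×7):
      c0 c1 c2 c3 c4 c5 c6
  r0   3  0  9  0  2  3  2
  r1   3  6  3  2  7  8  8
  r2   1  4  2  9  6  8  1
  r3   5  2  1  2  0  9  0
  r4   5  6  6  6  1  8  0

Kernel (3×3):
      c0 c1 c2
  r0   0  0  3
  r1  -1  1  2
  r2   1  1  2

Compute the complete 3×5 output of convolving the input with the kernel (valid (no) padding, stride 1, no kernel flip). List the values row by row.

Output[0,0]: The receptive field on the input at this output position is [3 0 9 / 3 6 3 / 1 4 2]. Elementwise product with the kernel and sum: 9·3 + 3·-1 + 6·1 + 3·2 + 1·1 + 4·1 + 2·2.

45 25 42 61 39
25 29 43 57 37
28 54 33 63 21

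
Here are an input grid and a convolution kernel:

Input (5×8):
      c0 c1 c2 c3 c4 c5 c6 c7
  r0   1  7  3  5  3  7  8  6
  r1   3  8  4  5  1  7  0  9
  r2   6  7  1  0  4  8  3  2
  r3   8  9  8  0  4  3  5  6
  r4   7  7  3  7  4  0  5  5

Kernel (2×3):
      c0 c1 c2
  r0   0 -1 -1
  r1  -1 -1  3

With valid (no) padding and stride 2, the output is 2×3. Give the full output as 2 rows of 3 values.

-9 -14 -23
-1 0 -3

Output[0,0]: The receptive field on the input at this output position is [1 7 3 / 3 8 4]. Elementwise product with the kernel and sum: 7·-1 + 3·-1 + 3·-1 + 8·-1 + 4·3.
Output[0,1]: The receptive field on the input at this output position is [3 5 3 / 4 5 1]. Elementwise product with the kernel and sum: 5·-1 + 3·-1 + 4·-1 + 5·-1 + 1·3.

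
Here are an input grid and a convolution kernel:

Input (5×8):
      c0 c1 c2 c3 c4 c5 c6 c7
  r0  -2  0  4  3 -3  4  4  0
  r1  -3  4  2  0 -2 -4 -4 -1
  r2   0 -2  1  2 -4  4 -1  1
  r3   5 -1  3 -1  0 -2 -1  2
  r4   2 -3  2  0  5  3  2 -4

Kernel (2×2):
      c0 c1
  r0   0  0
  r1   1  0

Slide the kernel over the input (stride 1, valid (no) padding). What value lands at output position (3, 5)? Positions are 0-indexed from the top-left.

3

The receptive field on the input at this output position is [-2 -1 / 3 2]. Elementwise product with the kernel and sum: 3·1.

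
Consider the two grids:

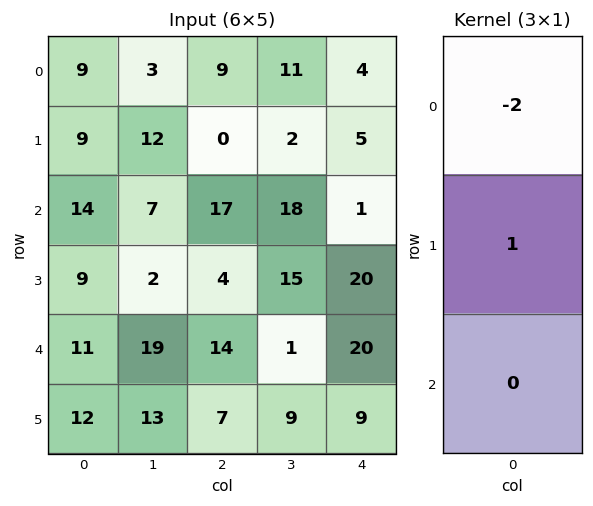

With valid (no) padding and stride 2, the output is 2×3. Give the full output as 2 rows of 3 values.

-9 -18 -3
-19 -30 18

Output[0,0]: The receptive field on the input at this output position is [9 / 9 / 14]. Elementwise product with the kernel and sum: 9·-2 + 9·1.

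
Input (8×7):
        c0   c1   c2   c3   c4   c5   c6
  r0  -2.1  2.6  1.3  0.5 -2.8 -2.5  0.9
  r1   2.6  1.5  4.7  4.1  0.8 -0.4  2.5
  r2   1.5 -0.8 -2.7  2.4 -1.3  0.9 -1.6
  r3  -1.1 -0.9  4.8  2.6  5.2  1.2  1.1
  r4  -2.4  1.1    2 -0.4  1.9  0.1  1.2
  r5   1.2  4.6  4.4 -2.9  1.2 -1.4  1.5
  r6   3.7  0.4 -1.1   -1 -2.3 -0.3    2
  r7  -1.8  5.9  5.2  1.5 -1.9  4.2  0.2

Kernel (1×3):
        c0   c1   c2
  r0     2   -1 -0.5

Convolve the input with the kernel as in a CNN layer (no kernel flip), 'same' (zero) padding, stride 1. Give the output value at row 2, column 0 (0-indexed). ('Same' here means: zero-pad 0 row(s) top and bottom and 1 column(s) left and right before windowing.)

-1.1

The receptive field on the zero-padded input at this output position is [0 1.5 -0.8]. Elementwise product with the kernel and sum: 0·2 + 1.5·-1 + -0.8·-0.5.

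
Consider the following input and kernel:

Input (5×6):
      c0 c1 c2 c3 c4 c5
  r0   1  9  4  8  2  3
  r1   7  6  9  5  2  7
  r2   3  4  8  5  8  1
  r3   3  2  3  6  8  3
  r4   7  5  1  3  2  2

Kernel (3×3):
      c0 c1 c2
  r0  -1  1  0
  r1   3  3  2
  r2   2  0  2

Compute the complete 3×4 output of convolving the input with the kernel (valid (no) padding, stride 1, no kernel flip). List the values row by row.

87 68 82 41
48 65 73 56
38 47 46 61

Output[0,0]: The receptive field on the input at this output position is [1 9 4 / 7 6 9 / 3 4 8]. Elementwise product with the kernel and sum: 1·-1 + 9·1 + 7·3 + 6·3 + 9·2 + 3·2 + 8·2.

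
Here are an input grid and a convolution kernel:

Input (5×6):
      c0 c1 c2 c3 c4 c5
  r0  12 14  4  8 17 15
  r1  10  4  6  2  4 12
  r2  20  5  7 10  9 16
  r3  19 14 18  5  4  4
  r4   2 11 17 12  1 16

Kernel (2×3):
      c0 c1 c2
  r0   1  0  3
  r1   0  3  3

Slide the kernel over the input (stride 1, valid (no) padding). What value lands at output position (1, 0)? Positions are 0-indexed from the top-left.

64

The receptive field on the input at this output position is [10 4 6 / 20 5 7]. Elementwise product with the kernel and sum: 10·1 + 6·3 + 5·3 + 7·3.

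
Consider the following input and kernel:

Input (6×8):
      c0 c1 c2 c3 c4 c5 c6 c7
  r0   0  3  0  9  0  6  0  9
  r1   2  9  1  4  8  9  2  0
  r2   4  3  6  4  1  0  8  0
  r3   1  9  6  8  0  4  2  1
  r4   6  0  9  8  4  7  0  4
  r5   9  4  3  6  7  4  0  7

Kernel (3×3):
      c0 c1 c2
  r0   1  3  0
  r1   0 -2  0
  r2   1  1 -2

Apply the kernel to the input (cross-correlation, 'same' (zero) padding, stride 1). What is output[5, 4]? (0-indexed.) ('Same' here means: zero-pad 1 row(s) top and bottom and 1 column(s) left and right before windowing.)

6

The receptive field on the zero-padded input at this output position is [8 4 7 / 6 7 4 / 0 0 0]. Elementwise product with the kernel and sum: 8·1 + 4·3 + 7·-2 + 0·1 + 0·1 + 0·-2.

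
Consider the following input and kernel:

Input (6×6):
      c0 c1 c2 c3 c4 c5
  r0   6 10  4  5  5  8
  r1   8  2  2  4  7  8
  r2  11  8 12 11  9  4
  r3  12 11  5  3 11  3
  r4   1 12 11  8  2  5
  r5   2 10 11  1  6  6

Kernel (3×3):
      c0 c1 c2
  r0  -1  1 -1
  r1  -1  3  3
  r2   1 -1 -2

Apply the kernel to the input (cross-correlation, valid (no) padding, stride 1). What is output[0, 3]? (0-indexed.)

The receptive field on the input at this output position is [5 5 8 / 4 7 8 / 11 9 4]. Elementwise product with the kernel and sum: 5·-1 + 5·1 + 8·-1 + 4·-1 + 7·3 + 8·3 + 11·1 + 9·-1 + 4·-2.

27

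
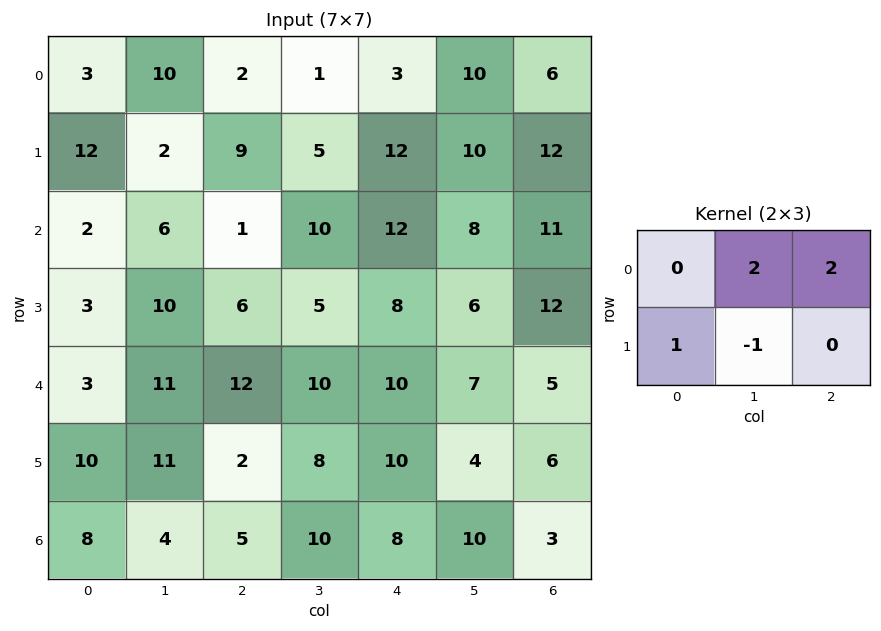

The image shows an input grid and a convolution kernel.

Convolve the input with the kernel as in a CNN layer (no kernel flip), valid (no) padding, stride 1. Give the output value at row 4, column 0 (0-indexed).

45

The receptive field on the input at this output position is [3 11 12 / 10 11 2]. Elementwise product with the kernel and sum: 11·2 + 12·2 + 10·1 + 11·-1.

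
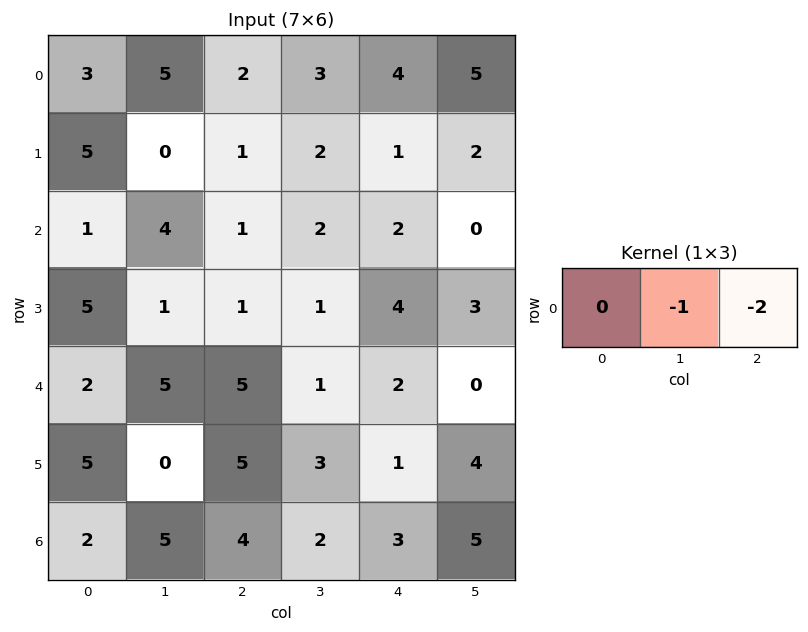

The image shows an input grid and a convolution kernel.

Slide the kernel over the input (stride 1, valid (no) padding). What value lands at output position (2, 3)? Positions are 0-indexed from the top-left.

-2

The receptive field on the input at this output position is [2 2 0]. Elementwise product with the kernel and sum: 2·-1 + 0·-2.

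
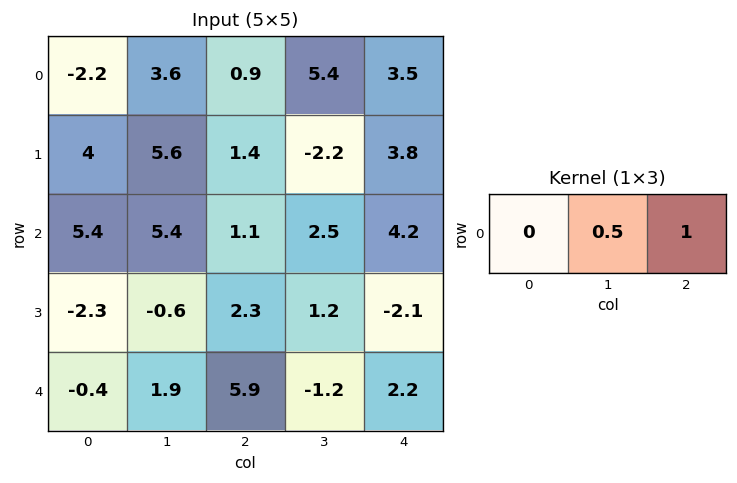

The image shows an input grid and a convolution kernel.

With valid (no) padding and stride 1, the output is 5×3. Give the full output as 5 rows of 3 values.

Output[0,0]: The receptive field on the input at this output position is [-2.2 3.6 0.9]. Elementwise product with the kernel and sum: 3.6·0.5 + 0.9·1.

2.7 5.85 6.2
4.2 -1.5 2.7
3.8 3.05 5.45
2 2.35 -1.5
6.85 1.75 1.6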